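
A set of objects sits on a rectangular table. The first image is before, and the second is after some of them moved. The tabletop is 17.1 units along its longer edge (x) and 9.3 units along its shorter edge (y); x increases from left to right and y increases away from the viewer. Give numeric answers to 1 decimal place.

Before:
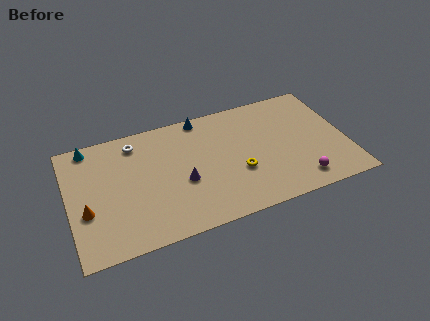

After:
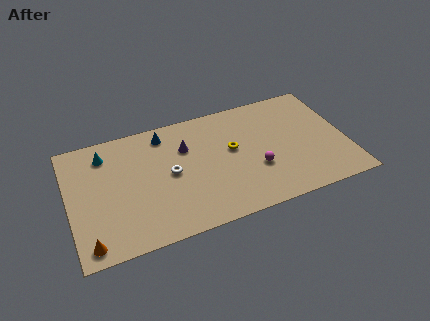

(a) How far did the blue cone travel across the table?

2.5

The blue cone moved from about (8.5, 8.5) to (6.1, 7.9), a distance of √(2.4² + 0.6²) ≈ 2.5.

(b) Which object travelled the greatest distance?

the white torus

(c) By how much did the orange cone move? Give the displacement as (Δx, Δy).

(0.0, -2.4)

From the two frames, the orange cone sits at roughly (1.0, 3.5) before and (1.0, 1.1) after.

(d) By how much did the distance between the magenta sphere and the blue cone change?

-1.8

The distance was about 8.8 in the first image and 7.0 in the second, so they moved 1.8 units closer together.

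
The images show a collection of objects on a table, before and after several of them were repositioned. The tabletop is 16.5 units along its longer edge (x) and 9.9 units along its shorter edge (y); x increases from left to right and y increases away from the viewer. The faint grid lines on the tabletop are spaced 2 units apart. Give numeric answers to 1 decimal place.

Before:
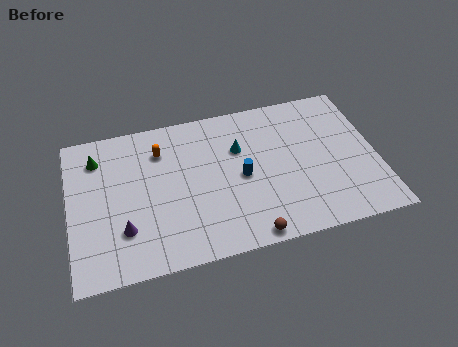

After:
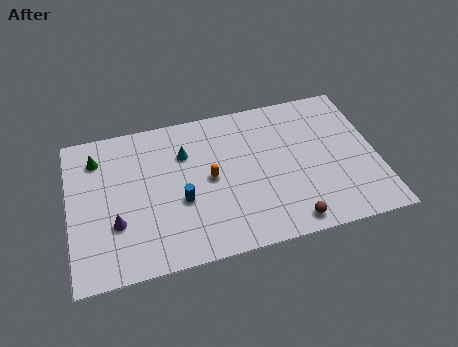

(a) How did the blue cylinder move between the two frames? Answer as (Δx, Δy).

(-3.3, -0.8)

The blue cylinder was at about (9.2, 4.7) and moved to about (5.9, 3.9).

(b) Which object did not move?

the green cone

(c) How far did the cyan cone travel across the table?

2.9

From (9.2, 6.6) to (6.3, 7.0), the cyan cone covered √(2.9² + 0.4²) ≈ 2.9 units.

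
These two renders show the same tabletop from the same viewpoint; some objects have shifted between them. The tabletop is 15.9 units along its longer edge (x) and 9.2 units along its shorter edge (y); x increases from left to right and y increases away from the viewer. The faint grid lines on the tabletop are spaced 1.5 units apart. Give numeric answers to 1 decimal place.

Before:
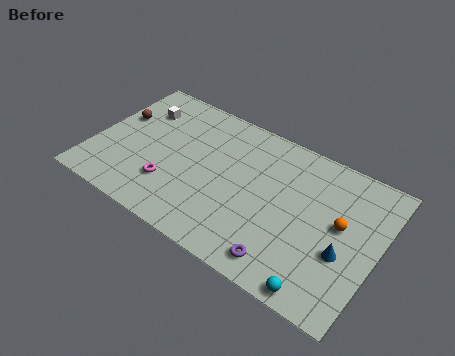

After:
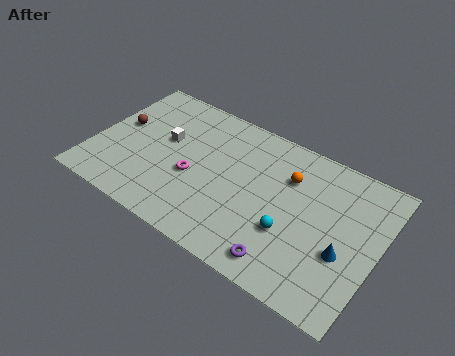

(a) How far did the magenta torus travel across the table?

1.6

The magenta torus moved from about (4.6, 2.6) to (5.7, 3.8), a distance of √(1.1² + 1.2²) ≈ 1.6.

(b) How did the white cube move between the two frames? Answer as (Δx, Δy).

(1.7, -1.4)

The white cube was at about (2.1, 6.8) and moved to about (3.8, 5.4).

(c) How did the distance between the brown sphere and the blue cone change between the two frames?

-0.3

They were about 13.4 units apart before and 13.1 after — 0.3 units closer together.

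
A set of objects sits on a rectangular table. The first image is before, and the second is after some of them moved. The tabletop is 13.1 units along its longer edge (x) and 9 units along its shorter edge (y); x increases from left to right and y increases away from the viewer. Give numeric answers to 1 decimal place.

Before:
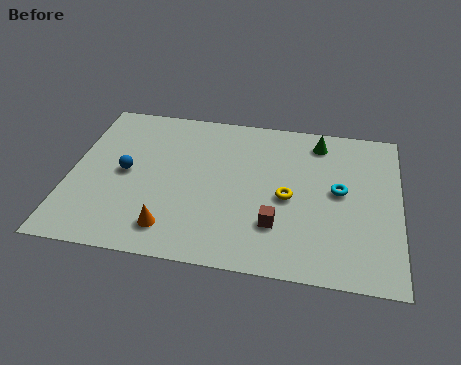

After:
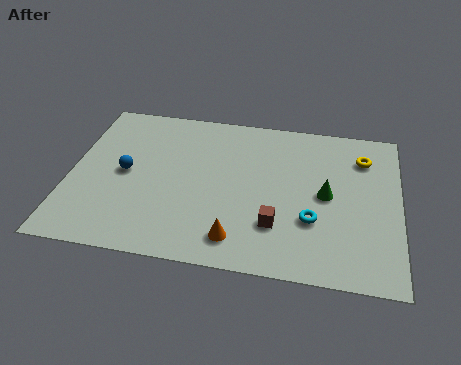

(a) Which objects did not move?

the brown cube and the blue sphere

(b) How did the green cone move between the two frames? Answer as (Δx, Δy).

(0.4, -3.1)

From the two frames, the green cone sits at roughly (9.8, 7.6) before and (10.2, 4.5) after.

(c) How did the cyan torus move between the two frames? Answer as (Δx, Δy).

(-1.0, -1.8)

The cyan torus started near (10.7, 4.8) and ended near (9.7, 3.0).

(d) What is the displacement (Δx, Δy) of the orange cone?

(2.6, -0.1)

From the two frames, the orange cone sits at roughly (4.2, 1.6) before and (6.8, 1.5) after.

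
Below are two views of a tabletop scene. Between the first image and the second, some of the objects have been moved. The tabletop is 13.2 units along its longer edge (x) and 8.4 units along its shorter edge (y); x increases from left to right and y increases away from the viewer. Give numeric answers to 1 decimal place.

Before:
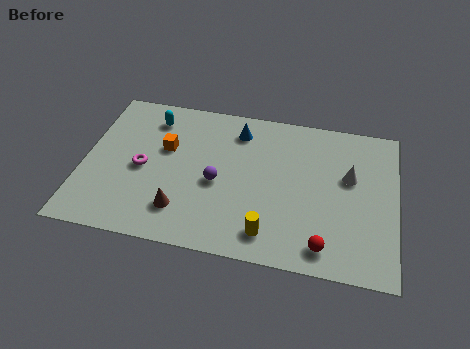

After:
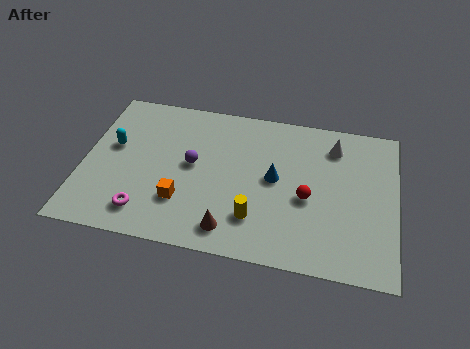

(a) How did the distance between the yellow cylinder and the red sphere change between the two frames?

+0.3

The distance was about 2.3 in the first image and 2.6 in the second, so they moved 0.3 units further apart.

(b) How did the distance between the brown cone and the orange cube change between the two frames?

-1.0

The distance was about 3.4 in the first image and 2.4 in the second, so they moved 1.0 units closer together.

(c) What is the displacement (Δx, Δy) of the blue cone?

(1.7, -2.4)

From the two frames, the blue cone sits at roughly (6.4, 6.8) before and (8.1, 4.4) after.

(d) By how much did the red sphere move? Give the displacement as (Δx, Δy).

(-0.8, 2.4)

From the two frames, the red sphere sits at roughly (10.3, 1.2) before and (9.5, 3.6) after.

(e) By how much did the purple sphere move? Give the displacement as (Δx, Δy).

(-1.1, 0.8)

The purple sphere was at about (5.7, 3.7) and moved to about (4.6, 4.5).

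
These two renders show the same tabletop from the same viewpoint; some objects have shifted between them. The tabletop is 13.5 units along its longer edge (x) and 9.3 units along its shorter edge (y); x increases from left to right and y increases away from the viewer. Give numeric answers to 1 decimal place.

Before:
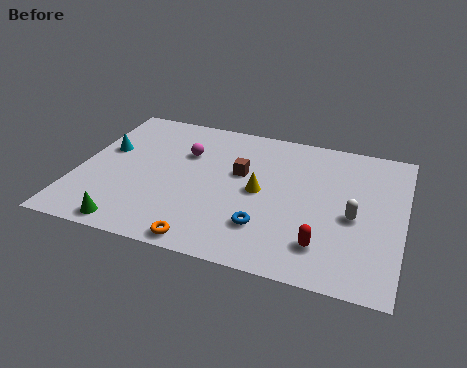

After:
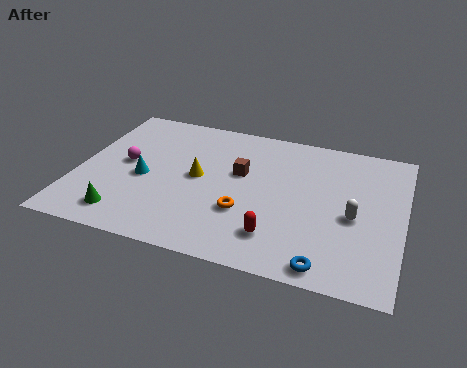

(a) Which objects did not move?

the white capsule and the brown cube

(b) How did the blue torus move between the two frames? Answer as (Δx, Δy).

(2.6, -1.5)

From the two frames, the blue torus sits at roughly (8.0, 2.4) before and (10.6, 0.9) after.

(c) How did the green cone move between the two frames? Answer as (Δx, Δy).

(-0.3, 0.6)

The green cone started near (2.6, 0.9) and ended near (2.3, 1.5).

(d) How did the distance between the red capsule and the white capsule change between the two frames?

+1.3

The distance was about 2.4 in the first image and 3.7 in the second, so they moved 1.3 units further apart.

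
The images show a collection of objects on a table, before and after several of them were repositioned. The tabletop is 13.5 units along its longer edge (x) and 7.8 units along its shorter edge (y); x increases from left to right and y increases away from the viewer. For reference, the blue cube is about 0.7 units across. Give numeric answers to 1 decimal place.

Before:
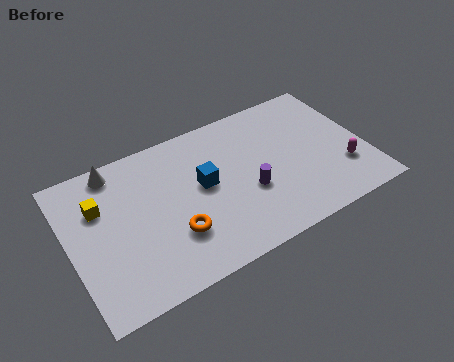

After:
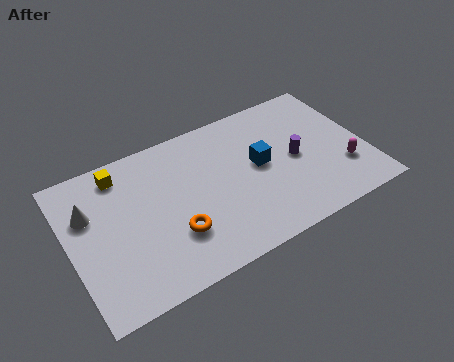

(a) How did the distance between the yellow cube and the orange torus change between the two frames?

+0.4

They were about 4.2 units apart before and 4.6 after — 0.4 units further apart.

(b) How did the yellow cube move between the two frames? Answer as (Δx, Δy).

(1.1, 1.3)

The yellow cube started near (1.5, 5.3) and ended near (2.6, 6.6).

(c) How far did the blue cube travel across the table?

2.6

From (6.1, 4.3) to (8.7, 4.2), the blue cube covered √(2.6² + 0.1²) ≈ 2.6 units.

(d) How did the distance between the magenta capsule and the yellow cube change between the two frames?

-0.6

Before: roughly 11.2 units apart; after: 10.6. That's 0.6 units closer together.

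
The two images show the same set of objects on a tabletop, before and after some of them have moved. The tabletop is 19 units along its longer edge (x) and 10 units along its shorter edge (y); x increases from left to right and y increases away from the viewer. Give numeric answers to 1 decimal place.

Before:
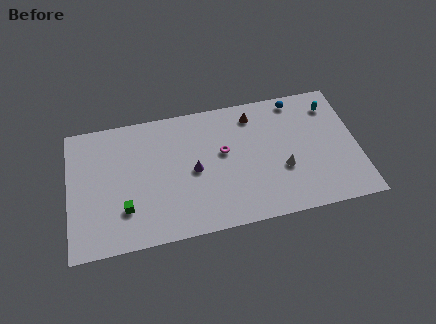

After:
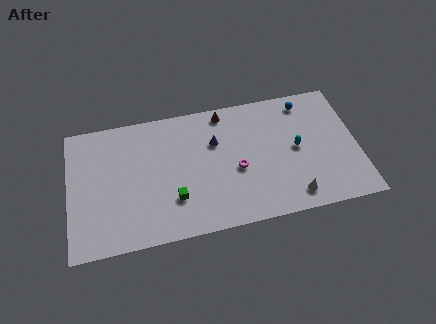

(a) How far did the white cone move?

2.3

The white cone was near (14.0, 3.7) before and (14.5, 1.5) after, so it travelled √(0.5² + 2.2²) ≈ 2.3 units.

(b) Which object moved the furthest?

the cyan capsule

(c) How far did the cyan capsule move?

3.8

From (17.5, 8.0) to (15.0, 5.1), the cyan capsule covered √(2.5² + 2.9²) ≈ 3.8 units.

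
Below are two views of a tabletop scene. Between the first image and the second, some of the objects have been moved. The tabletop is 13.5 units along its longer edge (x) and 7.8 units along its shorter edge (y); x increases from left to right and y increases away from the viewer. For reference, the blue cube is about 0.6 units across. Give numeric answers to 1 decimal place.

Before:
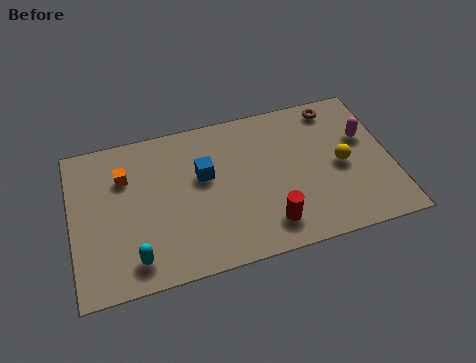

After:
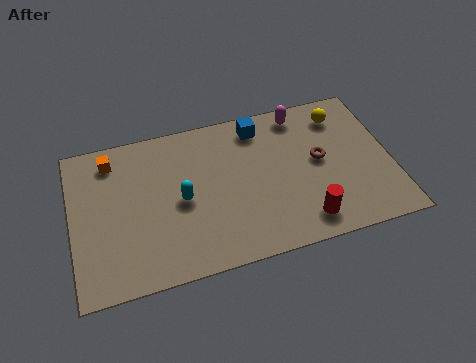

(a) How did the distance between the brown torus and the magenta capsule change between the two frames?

+0.5

They were about 2.2 units apart before and 2.7 after — 0.5 units further apart.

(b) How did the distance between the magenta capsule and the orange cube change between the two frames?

-2.1

Before: roughly 10.2 units apart; after: 8.1. That's 2.1 units closer together.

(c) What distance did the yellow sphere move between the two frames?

2.6

The yellow sphere was near (11.4, 3.7) before and (11.6, 6.3) after, so it travelled √(0.2² + 2.6²) ≈ 2.6 units.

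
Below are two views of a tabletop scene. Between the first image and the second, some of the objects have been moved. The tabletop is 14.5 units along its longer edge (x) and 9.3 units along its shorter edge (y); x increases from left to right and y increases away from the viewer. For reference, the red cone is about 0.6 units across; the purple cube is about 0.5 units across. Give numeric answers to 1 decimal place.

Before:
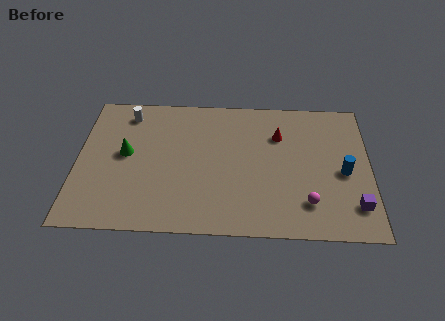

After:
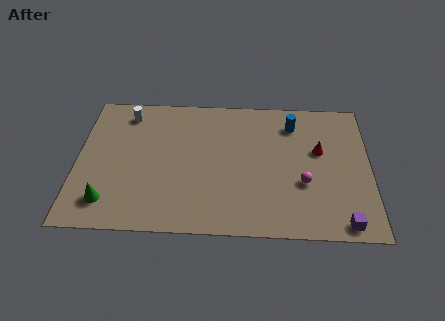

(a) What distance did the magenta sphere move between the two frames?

1.3

The magenta sphere was near (11.4, 2.1) before and (11.2, 3.4) after, so it travelled √(0.2² + 1.3²) ≈ 1.3 units.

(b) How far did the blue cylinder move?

4.1

From (13.2, 4.2) to (10.7, 7.4), the blue cylinder covered √(2.5² + 3.2²) ≈ 4.1 units.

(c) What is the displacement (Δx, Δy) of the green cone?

(-0.8, -3.2)

From the two frames, the green cone sits at roughly (2.4, 5.0) before and (1.6, 1.8) after.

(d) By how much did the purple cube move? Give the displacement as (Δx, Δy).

(-0.6, -1.1)

The purple cube started near (13.7, 2.0) and ended near (13.1, 0.9).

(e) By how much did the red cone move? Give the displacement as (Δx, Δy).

(2.0, -1.0)

The red cone started near (10.0, 6.6) and ended near (12.0, 5.6).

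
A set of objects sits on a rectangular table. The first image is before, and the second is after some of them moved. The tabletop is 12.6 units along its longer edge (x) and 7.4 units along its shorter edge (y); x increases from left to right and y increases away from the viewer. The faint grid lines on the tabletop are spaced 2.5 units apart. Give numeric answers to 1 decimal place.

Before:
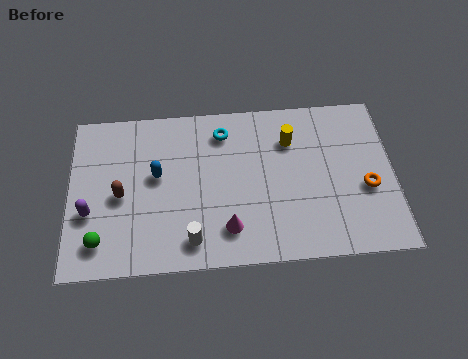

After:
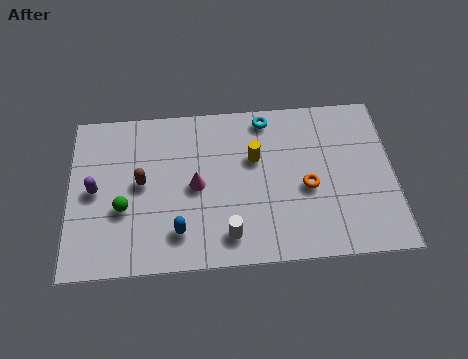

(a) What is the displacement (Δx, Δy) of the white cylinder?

(1.4, 0.1)

The white cylinder started near (4.7, 1.2) and ended near (6.1, 1.3).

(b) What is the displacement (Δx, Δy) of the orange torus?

(-2.3, 0.2)

The orange torus started near (11.5, 3.0) and ended near (9.2, 3.2).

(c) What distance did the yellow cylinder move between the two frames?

1.6

The yellow cylinder was near (8.6, 5.4) before and (7.2, 4.7) after, so it travelled √(1.4² + 0.7²) ≈ 1.6 units.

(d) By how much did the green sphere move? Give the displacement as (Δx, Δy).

(0.9, 1.4)

From the two frames, the green sphere sits at roughly (1.2, 1.4) before and (2.1, 2.8) after.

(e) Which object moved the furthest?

the blue capsule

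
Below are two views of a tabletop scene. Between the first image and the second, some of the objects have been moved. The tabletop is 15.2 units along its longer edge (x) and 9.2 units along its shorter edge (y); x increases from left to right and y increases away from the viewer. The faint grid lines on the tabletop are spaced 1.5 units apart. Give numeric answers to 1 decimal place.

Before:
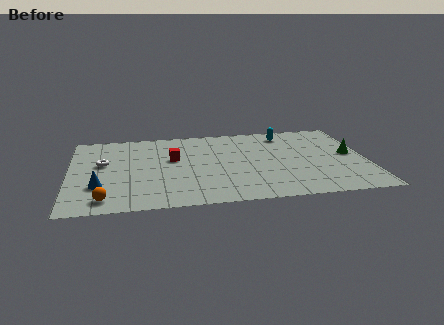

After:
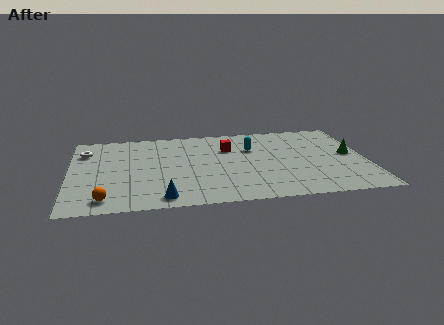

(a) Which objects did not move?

the orange sphere and the green cone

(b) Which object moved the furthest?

the blue cone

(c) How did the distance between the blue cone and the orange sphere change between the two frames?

+1.4

Before: roughly 1.5 units apart; after: 2.9. That's 1.4 units further apart.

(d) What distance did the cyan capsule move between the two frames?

2.3

The cyan capsule moved from about (11.2, 7.7) to (9.4, 6.2), a distance of √(1.8² + 1.5²) ≈ 2.3.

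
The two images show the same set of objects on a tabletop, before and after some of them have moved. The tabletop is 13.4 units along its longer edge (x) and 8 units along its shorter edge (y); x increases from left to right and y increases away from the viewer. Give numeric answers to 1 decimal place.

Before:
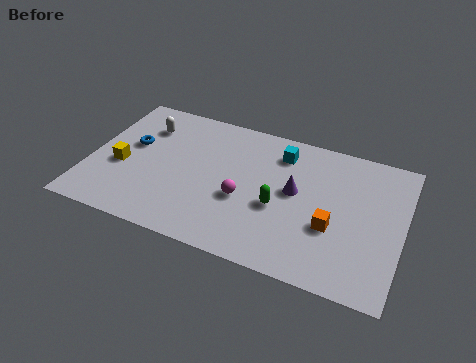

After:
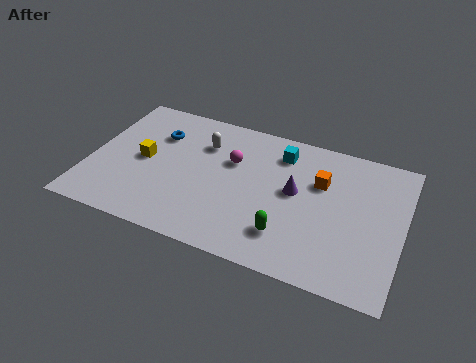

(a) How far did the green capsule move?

1.5

The green capsule was near (8.2, 3.3) before and (8.7, 1.9) after, so it travelled √(0.5² + 1.4²) ≈ 1.5 units.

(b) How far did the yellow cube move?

1.1

From (1.4, 3.3) to (2.3, 4.0), the yellow cube covered √(0.9² + 0.7²) ≈ 1.1 units.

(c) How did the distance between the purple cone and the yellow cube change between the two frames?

-1.0

Before: roughly 7.5 units apart; after: 6.5. That's 1.0 units closer together.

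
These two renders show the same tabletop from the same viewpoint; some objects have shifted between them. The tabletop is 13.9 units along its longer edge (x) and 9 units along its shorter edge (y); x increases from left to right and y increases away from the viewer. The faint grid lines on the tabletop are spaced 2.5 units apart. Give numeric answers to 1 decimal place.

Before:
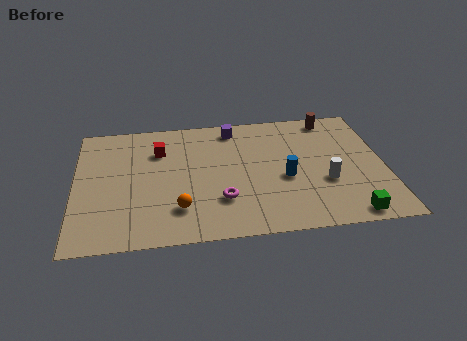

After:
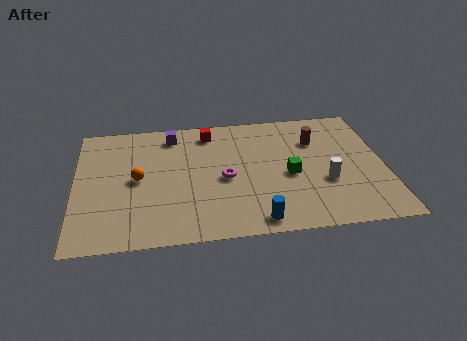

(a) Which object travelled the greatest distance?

the green cube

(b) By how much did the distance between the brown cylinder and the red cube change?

-3.1

They were about 8.0 units apart before and 4.9 after — 3.1 units closer together.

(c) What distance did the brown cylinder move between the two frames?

1.8

From (11.7, 8.0) to (10.9, 6.4), the brown cylinder covered √(0.8² + 1.6²) ≈ 1.8 units.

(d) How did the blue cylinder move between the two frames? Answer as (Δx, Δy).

(-1.4, -2.8)

The blue cylinder started near (9.4, 3.8) and ended near (8.0, 1.0).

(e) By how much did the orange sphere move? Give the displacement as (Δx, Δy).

(-1.8, 2.3)

The orange sphere started near (4.6, 2.2) and ended near (2.8, 4.5).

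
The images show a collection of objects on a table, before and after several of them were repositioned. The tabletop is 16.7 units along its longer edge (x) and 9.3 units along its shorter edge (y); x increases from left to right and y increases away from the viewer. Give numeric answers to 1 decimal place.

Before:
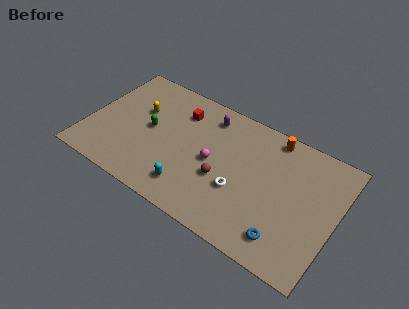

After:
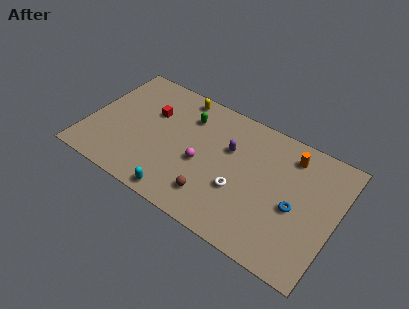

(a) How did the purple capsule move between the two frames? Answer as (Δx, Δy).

(1.7, -1.7)

The purple capsule started near (7.7, 7.7) and ended near (9.4, 6.0).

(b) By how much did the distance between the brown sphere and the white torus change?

+0.9

The distance was about 1.2 in the first image and 2.1 in the second, so they moved 0.9 units further apart.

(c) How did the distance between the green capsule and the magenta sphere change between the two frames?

-1.1

They were about 4.4 units apart before and 3.3 after — 1.1 units closer together.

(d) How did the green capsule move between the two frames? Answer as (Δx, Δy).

(2.3, 2.2)

From the two frames, the green capsule sits at roughly (4.1, 4.8) before and (6.4, 7.0) after.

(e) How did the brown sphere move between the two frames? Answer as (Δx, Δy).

(-0.4, -1.6)

The brown sphere was at about (9.3, 3.6) and moved to about (8.9, 2.0).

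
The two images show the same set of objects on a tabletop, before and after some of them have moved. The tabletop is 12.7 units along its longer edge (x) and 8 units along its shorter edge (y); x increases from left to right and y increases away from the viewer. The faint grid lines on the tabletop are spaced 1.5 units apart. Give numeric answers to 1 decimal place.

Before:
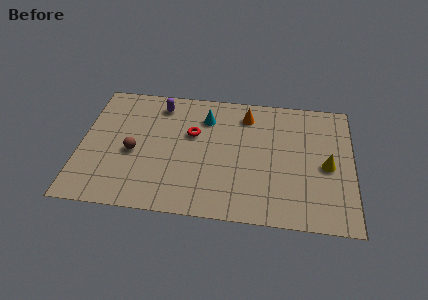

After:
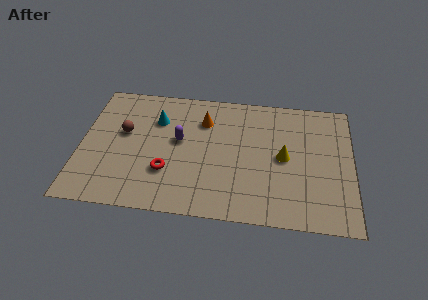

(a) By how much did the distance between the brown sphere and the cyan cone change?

-2.4

Before: roughly 4.2 units apart; after: 1.8. That's 2.4 units closer together.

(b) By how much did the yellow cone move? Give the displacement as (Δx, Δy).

(-2.0, 0.3)

The yellow cone was at about (11.5, 3.7) and moved to about (9.5, 4.0).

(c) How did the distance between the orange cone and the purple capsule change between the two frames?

-2.3

The distance was about 4.1 in the first image and 1.8 in the second, so they moved 2.3 units closer together.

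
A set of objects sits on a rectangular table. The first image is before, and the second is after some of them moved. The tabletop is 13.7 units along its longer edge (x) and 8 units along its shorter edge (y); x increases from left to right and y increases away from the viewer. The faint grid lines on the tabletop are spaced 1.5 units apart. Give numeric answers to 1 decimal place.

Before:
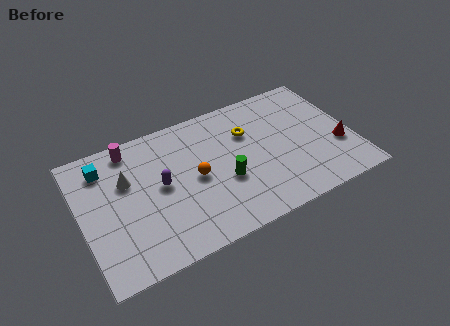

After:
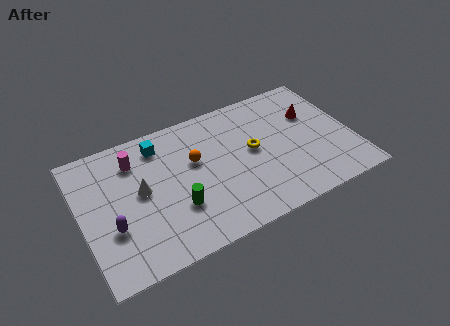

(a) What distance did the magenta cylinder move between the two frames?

0.8

The magenta cylinder was near (2.8, 7.0) before and (2.9, 6.2) after, so it travelled √(0.1² + 0.8²) ≈ 0.8 units.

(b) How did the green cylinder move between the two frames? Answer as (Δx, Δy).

(-2.5, -0.5)

From the two frames, the green cylinder sits at roughly (7.1, 3.1) before and (4.6, 2.6) after.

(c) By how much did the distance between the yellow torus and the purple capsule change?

+2.7

Before: roughly 4.8 units apart; after: 7.5. That's 2.7 units further apart.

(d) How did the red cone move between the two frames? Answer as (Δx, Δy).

(-1.0, 2.5)

The red cone started near (12.9, 2.8) and ended near (11.9, 5.3).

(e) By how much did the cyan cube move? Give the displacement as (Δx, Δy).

(2.8, 0.2)

The cyan cube started near (1.4, 6.4) and ended near (4.2, 6.6).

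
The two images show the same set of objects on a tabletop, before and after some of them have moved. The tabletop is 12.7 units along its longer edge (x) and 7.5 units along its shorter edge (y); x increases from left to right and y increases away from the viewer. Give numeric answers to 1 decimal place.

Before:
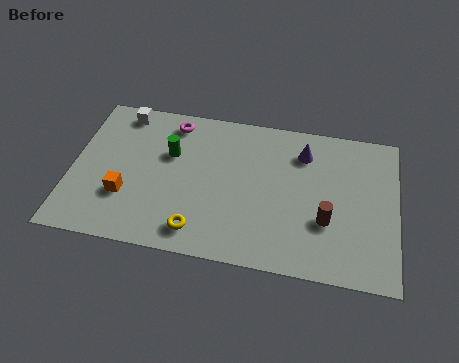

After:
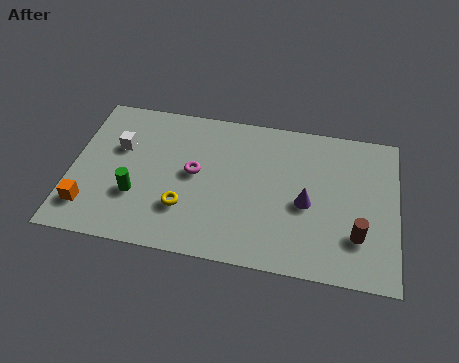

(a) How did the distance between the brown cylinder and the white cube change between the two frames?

+0.7

The distance was about 9.1 in the first image and 9.8 in the second, so they moved 0.7 units further apart.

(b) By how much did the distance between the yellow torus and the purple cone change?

-1.2

They were about 6.0 units apart before and 4.8 after — 1.2 units closer together.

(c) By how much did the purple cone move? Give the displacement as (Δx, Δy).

(0.2, -2.5)

The purple cone started near (9.0, 5.8) and ended near (9.2, 3.3).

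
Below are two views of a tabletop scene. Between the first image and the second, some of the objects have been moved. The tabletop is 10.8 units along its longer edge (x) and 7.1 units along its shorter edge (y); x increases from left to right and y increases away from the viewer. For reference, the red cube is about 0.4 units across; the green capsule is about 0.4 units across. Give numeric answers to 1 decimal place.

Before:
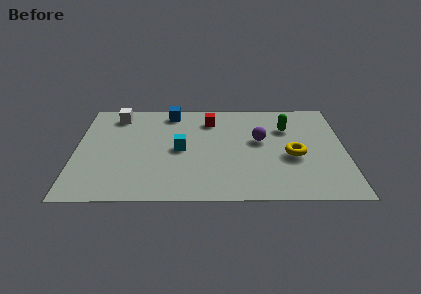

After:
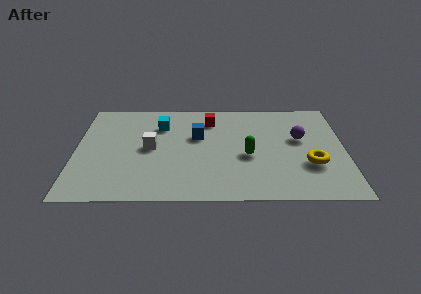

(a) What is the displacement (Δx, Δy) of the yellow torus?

(0.7, -0.6)

From the two frames, the yellow torus sits at roughly (8.7, 3.0) before and (9.4, 2.4) after.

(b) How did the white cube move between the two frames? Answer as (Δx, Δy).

(1.4, -2.4)

From the two frames, the white cube sits at roughly (1.6, 6.0) before and (3.0, 3.6) after.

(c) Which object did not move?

the red cube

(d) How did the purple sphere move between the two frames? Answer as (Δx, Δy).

(1.6, 0.1)

The purple sphere was at about (7.4, 4.1) and moved to about (9.0, 4.2).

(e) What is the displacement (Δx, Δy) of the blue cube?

(1.1, -1.8)

The blue cube started near (3.8, 6.2) and ended near (4.9, 4.4).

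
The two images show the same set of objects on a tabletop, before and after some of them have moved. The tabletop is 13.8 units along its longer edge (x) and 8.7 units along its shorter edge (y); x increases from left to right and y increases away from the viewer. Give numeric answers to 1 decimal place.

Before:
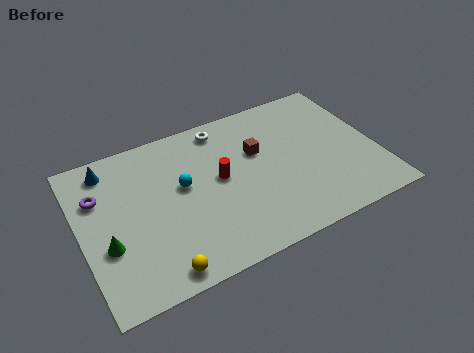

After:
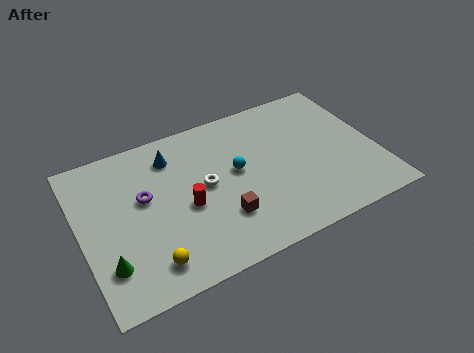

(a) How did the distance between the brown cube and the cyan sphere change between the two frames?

-1.1

They were about 3.6 units apart before and 2.5 after — 1.1 units closer together.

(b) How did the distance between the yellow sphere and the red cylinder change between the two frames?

-2.0

They were about 5.0 units apart before and 3.0 after — 2.0 units closer together.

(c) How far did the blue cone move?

2.9

The blue cone moved from about (1.6, 7.4) to (4.5, 6.9), a distance of √(2.9² + 0.5²) ≈ 2.9.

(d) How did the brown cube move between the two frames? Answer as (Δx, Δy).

(-2.1, -3.0)

The brown cube was at about (8.4, 5.5) and moved to about (6.3, 2.5).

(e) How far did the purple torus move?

2.2

The purple torus was near (1.0, 6.0) before and (3.0, 5.1) after, so it travelled √(2.0² + 0.9²) ≈ 2.2 units.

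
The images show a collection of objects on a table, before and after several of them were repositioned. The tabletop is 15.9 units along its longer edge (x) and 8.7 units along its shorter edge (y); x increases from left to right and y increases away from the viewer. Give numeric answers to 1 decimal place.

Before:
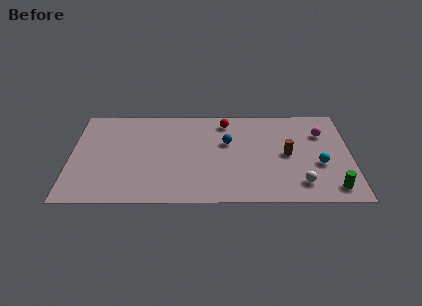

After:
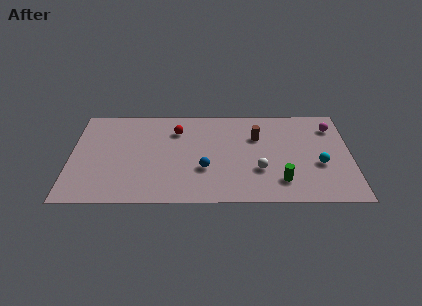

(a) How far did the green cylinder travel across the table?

3.0

The green cylinder was near (14.8, 1.3) before and (11.9, 1.9) after, so it travelled √(2.9² + 0.6²) ≈ 3.0 units.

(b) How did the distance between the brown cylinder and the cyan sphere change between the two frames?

+2.3

The distance was about 2.0 in the first image and 4.3 in the second, so they moved 2.3 units further apart.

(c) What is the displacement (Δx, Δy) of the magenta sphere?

(0.6, 0.6)

The magenta sphere was at about (14.3, 6.2) and moved to about (14.9, 6.8).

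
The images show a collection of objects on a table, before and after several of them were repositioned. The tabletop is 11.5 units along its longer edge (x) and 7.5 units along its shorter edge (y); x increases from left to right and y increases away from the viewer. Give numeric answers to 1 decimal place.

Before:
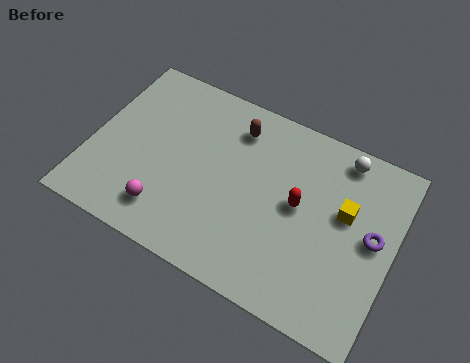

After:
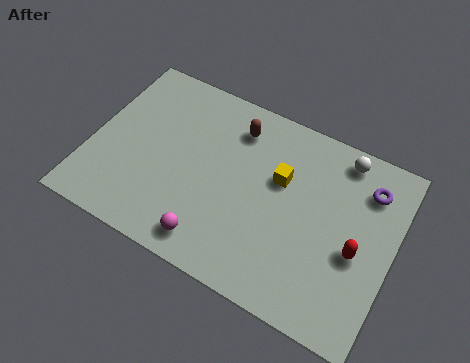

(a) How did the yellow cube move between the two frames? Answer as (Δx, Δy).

(-2.5, 0.2)

The yellow cube was at about (9.6, 4.5) and moved to about (7.1, 4.7).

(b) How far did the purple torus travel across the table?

1.8

The purple torus moved from about (10.7, 4.0) to (10.3, 5.8), a distance of √(0.4² + 1.8²) ≈ 1.8.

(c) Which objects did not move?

the white sphere and the brown capsule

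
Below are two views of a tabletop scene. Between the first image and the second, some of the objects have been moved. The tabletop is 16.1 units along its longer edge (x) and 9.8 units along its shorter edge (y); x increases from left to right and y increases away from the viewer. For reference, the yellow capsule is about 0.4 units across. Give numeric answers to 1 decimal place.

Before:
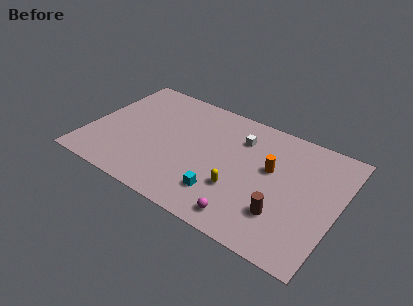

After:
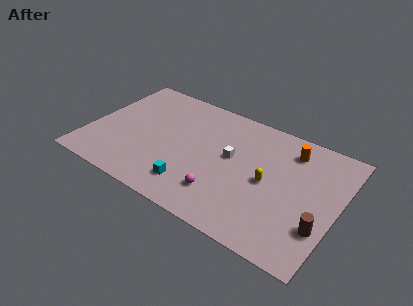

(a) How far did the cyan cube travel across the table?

1.9

The cyan cube was near (9.1, 2.3) before and (7.2, 2.0) after, so it travelled √(1.9² + 0.3²) ≈ 1.9 units.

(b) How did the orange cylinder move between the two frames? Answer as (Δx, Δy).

(1.0, 2.1)

From the two frames, the orange cylinder sits at roughly (11.7, 5.8) before and (12.7, 7.9) after.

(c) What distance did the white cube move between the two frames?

1.8

From (9.5, 7.3) to (9.2, 5.5), the white cube covered √(0.3² + 1.8²) ≈ 1.8 units.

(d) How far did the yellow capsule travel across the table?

2.3

The yellow capsule moved from about (10.0, 3.2) to (11.7, 4.7), a distance of √(1.7² + 1.5²) ≈ 2.3.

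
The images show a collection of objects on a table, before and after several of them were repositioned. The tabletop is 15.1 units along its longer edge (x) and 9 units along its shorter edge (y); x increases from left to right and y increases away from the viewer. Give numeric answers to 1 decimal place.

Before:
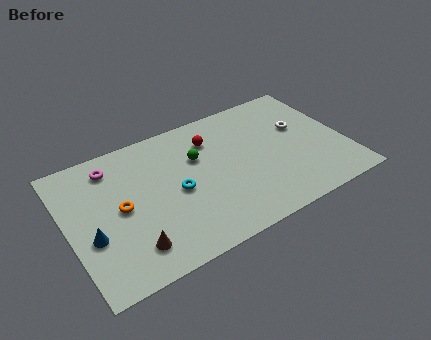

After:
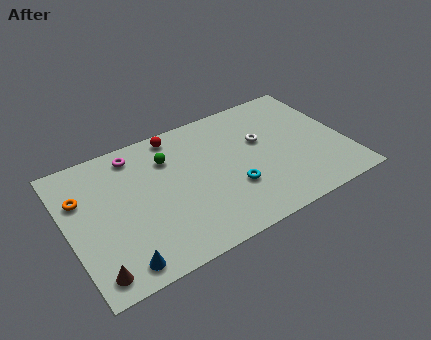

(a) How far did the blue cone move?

2.6

The blue cone moved from about (1.1, 3.4) to (2.3, 1.1), a distance of √(1.2² + 2.3²) ≈ 2.6.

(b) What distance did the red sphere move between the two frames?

2.2

The red sphere moved from about (8.1, 6.8) to (6.3, 8.0), a distance of √(1.8² + 1.2²) ≈ 2.2.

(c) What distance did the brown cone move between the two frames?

2.1

From (3.0, 1.8) to (1.0, 1.2), the brown cone covered √(2.0² + 0.6²) ≈ 2.1 units.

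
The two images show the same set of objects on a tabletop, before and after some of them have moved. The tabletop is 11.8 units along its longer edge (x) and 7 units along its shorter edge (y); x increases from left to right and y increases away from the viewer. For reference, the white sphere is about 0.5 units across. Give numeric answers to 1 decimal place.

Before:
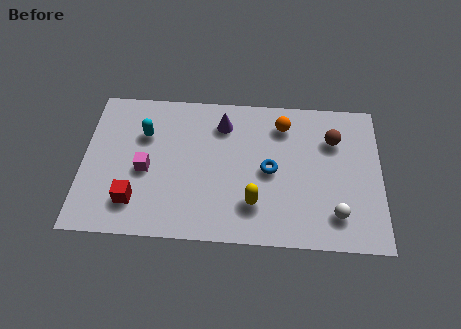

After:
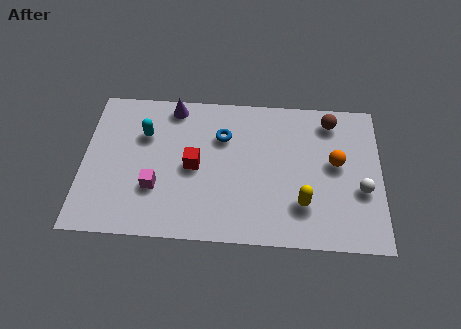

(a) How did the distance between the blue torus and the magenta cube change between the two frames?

-1.2

They were about 4.9 units apart before and 3.7 after — 1.2 units closer together.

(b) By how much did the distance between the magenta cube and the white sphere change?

+0.4

Before: roughly 7.7 units apart; after: 8.1. That's 0.4 units further apart.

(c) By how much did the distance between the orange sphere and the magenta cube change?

+1.3

The distance was about 6.0 in the first image and 7.3 in the second, so they moved 1.3 units further apart.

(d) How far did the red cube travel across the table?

2.9

The red cube moved from about (2.1, 1.6) to (4.4, 3.4), a distance of √(2.3² + 1.8²) ≈ 2.9.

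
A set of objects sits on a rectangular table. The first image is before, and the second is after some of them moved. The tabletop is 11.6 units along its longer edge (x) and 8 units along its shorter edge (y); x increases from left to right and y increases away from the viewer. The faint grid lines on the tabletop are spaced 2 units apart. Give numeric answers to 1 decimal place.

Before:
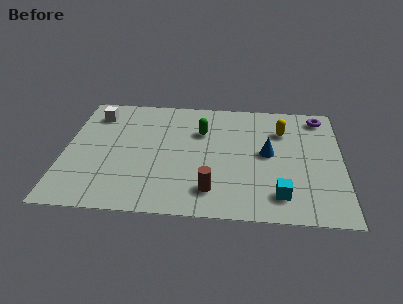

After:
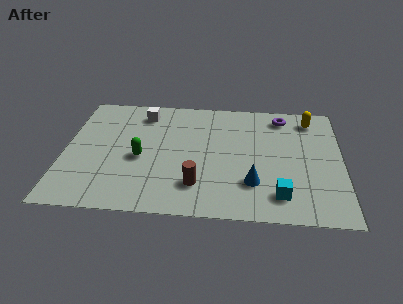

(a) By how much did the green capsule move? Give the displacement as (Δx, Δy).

(-2.5, -2.0)

The green capsule was at about (5.7, 5.5) and moved to about (3.2, 3.5).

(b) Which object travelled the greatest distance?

the green capsule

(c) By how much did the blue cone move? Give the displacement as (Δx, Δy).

(-0.6, -2.0)

From the two frames, the blue cone sits at roughly (8.5, 4.2) before and (7.9, 2.2) after.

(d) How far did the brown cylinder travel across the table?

0.7

The brown cylinder was near (6.2, 1.6) before and (5.6, 1.9) after, so it travelled √(0.6² + 0.3²) ≈ 0.7 units.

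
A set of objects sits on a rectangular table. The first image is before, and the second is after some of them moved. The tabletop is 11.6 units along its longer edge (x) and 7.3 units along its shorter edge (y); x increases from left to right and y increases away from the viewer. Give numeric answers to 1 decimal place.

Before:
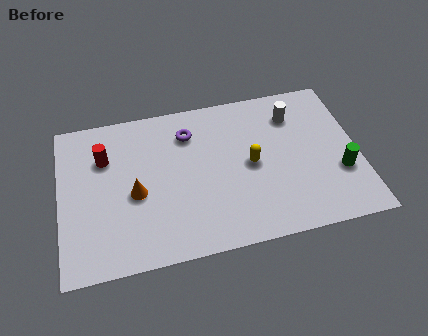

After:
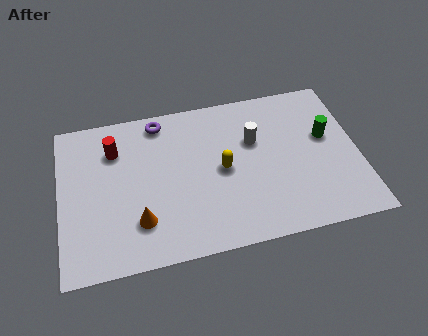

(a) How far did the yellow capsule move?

1.1

The yellow capsule moved from about (7.4, 3.6) to (6.3, 3.6), a distance of √(1.1² + 0.0²) ≈ 1.1.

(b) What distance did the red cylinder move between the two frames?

0.5

The red cylinder moved from about (1.8, 5.1) to (2.2, 5.4), a distance of √(0.4² + 0.3²) ≈ 0.5.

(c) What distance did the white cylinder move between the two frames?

1.8

The white cylinder moved from about (9.2, 5.6) to (7.6, 4.7), a distance of √(1.6² + 0.9²) ≈ 1.8.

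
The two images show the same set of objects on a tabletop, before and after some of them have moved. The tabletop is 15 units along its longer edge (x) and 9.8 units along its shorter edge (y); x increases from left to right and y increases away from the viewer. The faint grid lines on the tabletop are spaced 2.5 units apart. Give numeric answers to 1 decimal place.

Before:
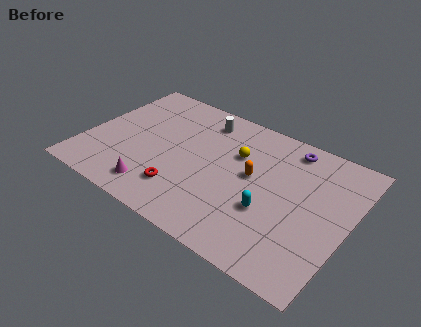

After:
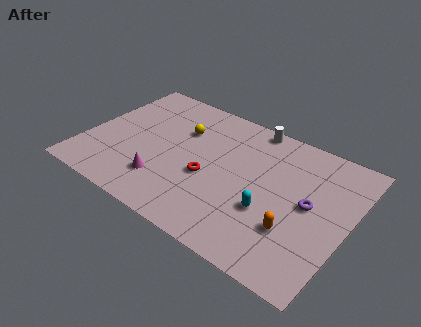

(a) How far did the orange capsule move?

3.7

The orange capsule moved from about (9.5, 5.4) to (12.3, 3.0), a distance of √(2.8² + 2.4²) ≈ 3.7.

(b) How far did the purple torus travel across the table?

3.8

From (11.1, 8.5) to (12.8, 5.1), the purple torus covered √(1.7² + 3.4²) ≈ 3.8 units.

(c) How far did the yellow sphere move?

3.3

From (8.4, 6.5) to (5.1, 6.7), the yellow sphere covered √(3.3² + 0.2²) ≈ 3.3 units.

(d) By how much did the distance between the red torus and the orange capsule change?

+0.5

Before: roughly 4.7 units apart; after: 5.2. That's 0.5 units further apart.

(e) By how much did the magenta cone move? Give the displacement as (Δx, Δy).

(0.3, 0.8)

From the two frames, the magenta cone sits at roughly (4.6, 1.6) before and (4.9, 2.4) after.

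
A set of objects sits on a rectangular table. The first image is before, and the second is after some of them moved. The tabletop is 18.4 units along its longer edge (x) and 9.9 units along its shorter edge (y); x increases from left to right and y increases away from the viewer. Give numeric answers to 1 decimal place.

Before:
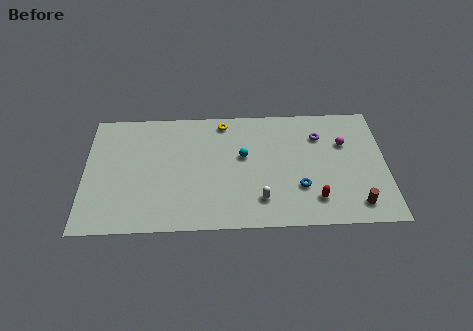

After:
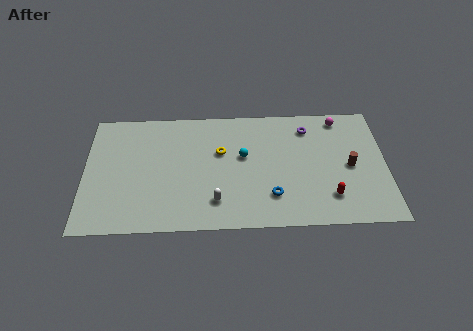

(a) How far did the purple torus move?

1.0

The purple torus was near (14.4, 7.3) before and (13.7, 8.0) after, so it travelled √(0.7² + 0.7²) ≈ 1.0 units.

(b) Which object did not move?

the cyan sphere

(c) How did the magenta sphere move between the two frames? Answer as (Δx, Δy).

(-0.2, 2.1)

The magenta sphere started near (15.9, 6.6) and ended near (15.7, 8.7).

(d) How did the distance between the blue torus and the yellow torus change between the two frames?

-2.4

Before: roughly 7.2 units apart; after: 4.8. That's 2.4 units closer together.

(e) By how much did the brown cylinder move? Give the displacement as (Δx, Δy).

(-0.3, 3.1)

The brown cylinder started near (16.5, 1.6) and ended near (16.2, 4.7).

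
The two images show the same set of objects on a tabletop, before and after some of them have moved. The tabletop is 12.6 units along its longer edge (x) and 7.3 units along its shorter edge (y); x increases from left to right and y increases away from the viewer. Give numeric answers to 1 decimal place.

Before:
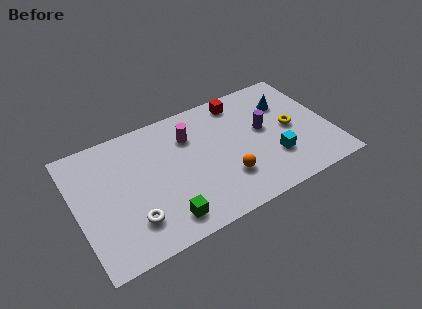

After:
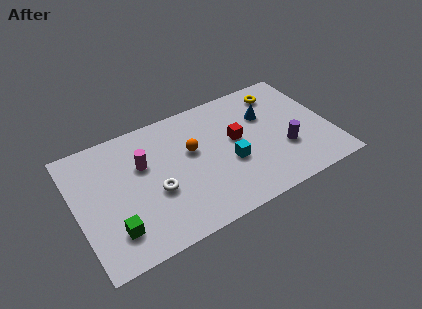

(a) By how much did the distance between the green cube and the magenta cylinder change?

-1.0

The distance was about 4.5 in the first image and 3.5 in the second, so they moved 1.0 units closer together.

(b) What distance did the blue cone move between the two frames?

1.1

The blue cone was near (10.7, 5.2) before and (9.6, 4.9) after, so it travelled √(1.1² + 0.3²) ≈ 1.1 units.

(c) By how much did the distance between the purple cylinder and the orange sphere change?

+1.8

The distance was about 3.0 in the first image and 4.8 in the second, so they moved 1.8 units further apart.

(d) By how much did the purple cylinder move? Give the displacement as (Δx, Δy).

(0.8, -1.6)

From the two frames, the purple cylinder sits at roughly (9.4, 4.1) before and (10.2, 2.5) after.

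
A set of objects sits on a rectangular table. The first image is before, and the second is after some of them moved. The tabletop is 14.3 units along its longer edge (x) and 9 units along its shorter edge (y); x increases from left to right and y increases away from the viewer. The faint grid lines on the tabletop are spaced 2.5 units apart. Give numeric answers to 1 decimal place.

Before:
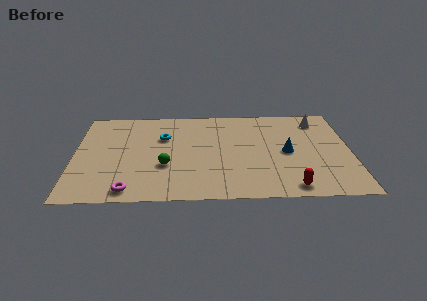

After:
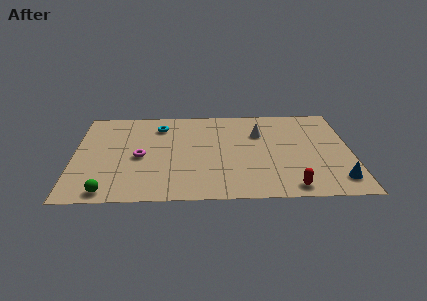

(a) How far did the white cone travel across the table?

3.3

The white cone moved from about (12.7, 7.4) to (9.6, 6.2), a distance of √(3.1² + 1.2²) ≈ 3.3.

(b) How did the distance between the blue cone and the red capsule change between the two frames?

-0.8

The distance was about 3.3 in the first image and 2.5 in the second, so they moved 0.8 units closer together.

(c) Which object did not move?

the red capsule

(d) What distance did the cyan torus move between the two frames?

1.1

The cyan torus moved from about (4.6, 6.0) to (4.4, 7.1), a distance of √(0.2² + 1.1²) ≈ 1.1.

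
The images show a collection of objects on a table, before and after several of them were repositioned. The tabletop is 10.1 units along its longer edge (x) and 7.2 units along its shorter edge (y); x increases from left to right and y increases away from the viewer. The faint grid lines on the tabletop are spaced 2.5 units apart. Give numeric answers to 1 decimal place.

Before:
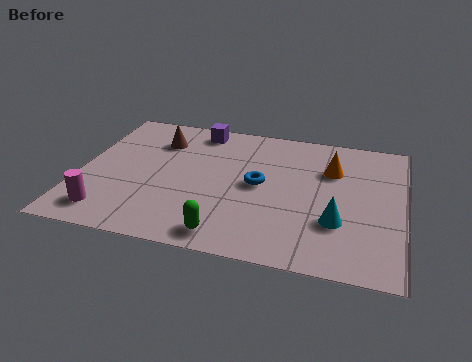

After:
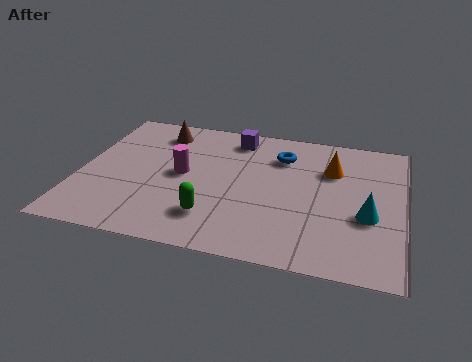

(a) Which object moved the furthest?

the magenta cylinder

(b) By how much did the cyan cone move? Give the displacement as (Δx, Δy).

(0.9, 0.5)

The cyan cone was at about (8.1, 2.3) and moved to about (9.0, 2.8).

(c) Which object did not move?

the orange cone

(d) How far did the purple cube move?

1.2

From (3.5, 6.3) to (4.7, 6.1), the purple cube covered √(1.2² + 0.2²) ≈ 1.2 units.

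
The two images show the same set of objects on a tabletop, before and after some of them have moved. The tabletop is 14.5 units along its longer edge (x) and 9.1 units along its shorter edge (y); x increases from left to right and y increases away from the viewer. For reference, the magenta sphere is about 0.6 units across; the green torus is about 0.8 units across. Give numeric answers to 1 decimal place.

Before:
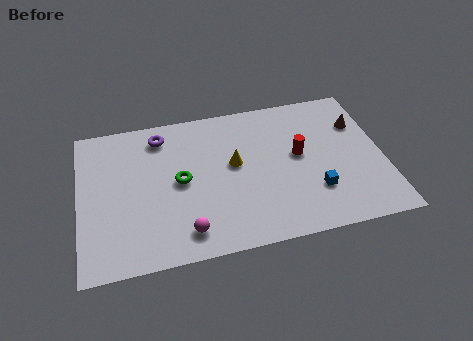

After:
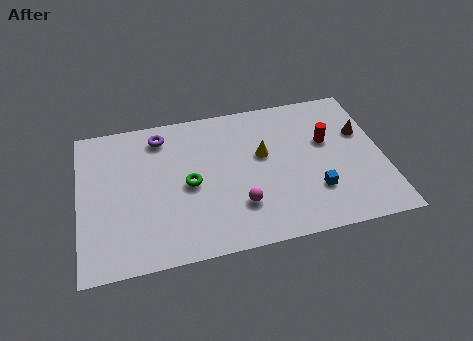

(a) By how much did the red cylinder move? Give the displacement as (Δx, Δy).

(1.4, 0.6)

From the two frames, the red cylinder sits at roughly (10.5, 5.0) before and (11.9, 5.6) after.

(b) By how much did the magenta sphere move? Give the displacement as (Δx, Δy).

(2.6, 1.0)

The magenta sphere was at about (4.9, 1.5) and moved to about (7.5, 2.5).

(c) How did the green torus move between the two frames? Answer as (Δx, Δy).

(0.4, -0.3)

The green torus started near (4.8, 4.6) and ended near (5.2, 4.3).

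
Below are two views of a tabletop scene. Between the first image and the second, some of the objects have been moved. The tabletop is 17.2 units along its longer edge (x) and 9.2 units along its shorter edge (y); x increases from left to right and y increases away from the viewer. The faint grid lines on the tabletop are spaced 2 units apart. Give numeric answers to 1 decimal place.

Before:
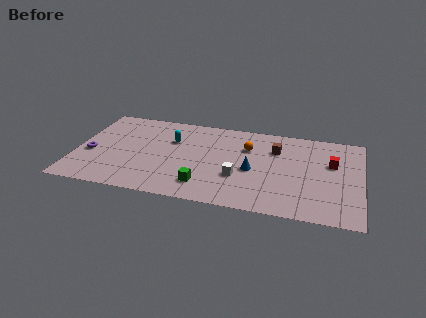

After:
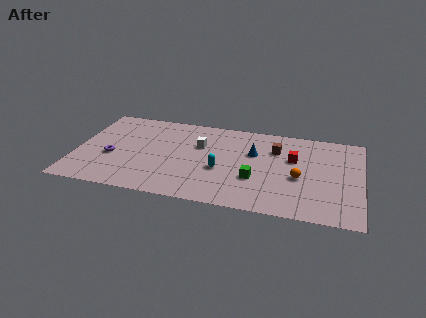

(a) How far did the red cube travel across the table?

2.3

From (15.4, 5.8) to (13.1, 5.8), the red cube covered √(2.3² + 0.0²) ≈ 2.3 units.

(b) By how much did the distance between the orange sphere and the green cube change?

-2.4

Before: roughly 5.1 units apart; after: 2.7. That's 2.4 units closer together.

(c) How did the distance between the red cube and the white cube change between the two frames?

-0.4

They were about 6.1 units apart before and 5.7 after — 0.4 units closer together.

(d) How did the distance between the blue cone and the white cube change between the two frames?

+2.1

Before: roughly 1.2 units apart; after: 3.3. That's 2.1 units further apart.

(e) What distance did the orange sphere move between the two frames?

4.1

From (10.3, 6.4) to (13.5, 3.9), the orange sphere covered √(3.2² + 2.5²) ≈ 4.1 units.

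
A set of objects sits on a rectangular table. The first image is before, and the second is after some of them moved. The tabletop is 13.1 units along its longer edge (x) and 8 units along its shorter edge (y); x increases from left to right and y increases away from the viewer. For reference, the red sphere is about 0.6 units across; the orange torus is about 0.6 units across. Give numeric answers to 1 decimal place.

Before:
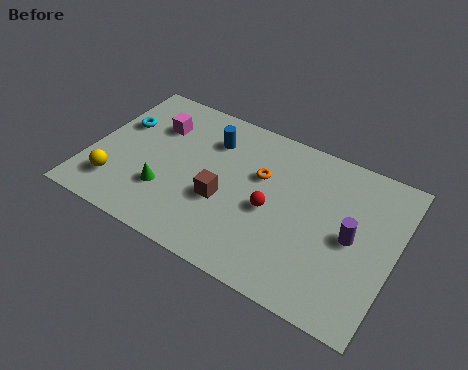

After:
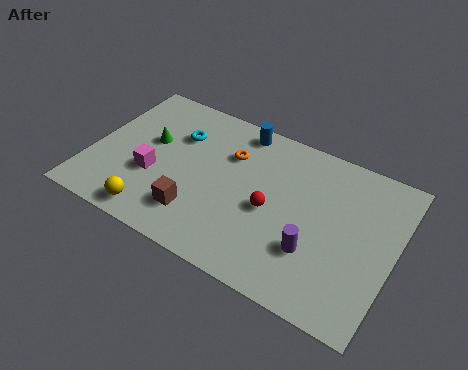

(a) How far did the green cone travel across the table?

2.5

The green cone moved from about (3.5, 2.4) to (2.4, 4.7), a distance of √(1.1² + 2.3²) ≈ 2.5.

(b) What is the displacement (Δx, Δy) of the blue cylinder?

(1.1, 1.1)

The blue cylinder started near (4.9, 6.0) and ended near (6.0, 7.1).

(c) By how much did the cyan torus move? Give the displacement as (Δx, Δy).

(2.5, 0.5)

The cyan torus was at about (1.0, 5.1) and moved to about (3.5, 5.6).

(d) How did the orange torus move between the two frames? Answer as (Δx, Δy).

(-1.4, 0.5)

From the two frames, the orange torus sits at roughly (7.2, 5.1) before and (5.8, 5.6) after.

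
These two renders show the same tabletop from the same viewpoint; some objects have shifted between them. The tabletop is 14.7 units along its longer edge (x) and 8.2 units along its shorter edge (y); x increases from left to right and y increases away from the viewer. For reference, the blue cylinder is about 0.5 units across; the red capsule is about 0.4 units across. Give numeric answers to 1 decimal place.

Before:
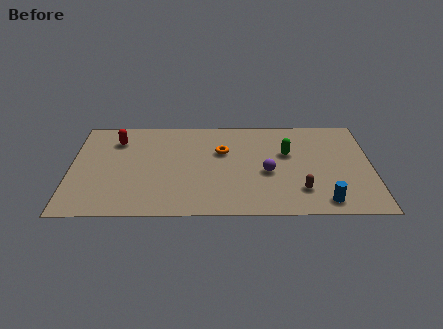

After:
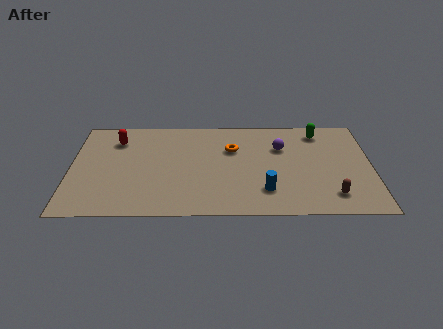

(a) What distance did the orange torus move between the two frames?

0.5

The orange torus was near (7.4, 5.3) before and (7.9, 5.5) after, so it travelled √(0.5² + 0.2²) ≈ 0.5 units.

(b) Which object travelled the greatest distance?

the blue cylinder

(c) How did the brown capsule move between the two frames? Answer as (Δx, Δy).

(1.5, -0.4)

The brown capsule started near (11.2, 2.0) and ended near (12.7, 1.6).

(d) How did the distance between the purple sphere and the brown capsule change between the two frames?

+2.5

The distance was about 2.2 in the first image and 4.7 in the second, so they moved 2.5 units further apart.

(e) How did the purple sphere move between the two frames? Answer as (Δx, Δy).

(0.7, 2.1)

From the two frames, the purple sphere sits at roughly (9.6, 3.5) before and (10.3, 5.6) after.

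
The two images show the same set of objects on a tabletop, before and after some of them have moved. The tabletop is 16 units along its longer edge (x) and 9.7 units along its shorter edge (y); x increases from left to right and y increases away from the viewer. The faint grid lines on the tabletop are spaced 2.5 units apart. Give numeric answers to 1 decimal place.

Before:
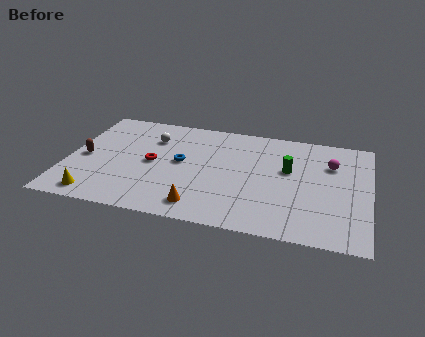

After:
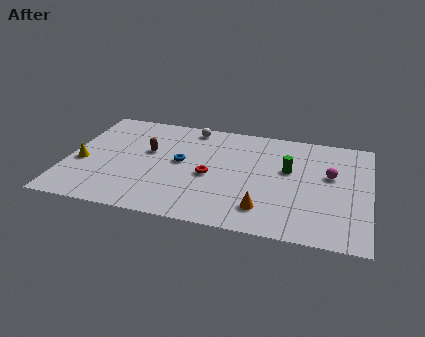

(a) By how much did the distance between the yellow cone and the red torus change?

+2.3

Before: roughly 4.5 units apart; after: 6.8. That's 2.3 units further apart.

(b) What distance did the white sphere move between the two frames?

2.5

The white sphere was near (4.3, 7.1) before and (6.3, 8.6) after, so it travelled √(2.0² + 1.5²) ≈ 2.5 units.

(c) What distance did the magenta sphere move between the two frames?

1.0

From (13.9, 6.8) to (13.9, 5.8), the magenta sphere covered √(0.0² + 1.0²) ≈ 1.0 units.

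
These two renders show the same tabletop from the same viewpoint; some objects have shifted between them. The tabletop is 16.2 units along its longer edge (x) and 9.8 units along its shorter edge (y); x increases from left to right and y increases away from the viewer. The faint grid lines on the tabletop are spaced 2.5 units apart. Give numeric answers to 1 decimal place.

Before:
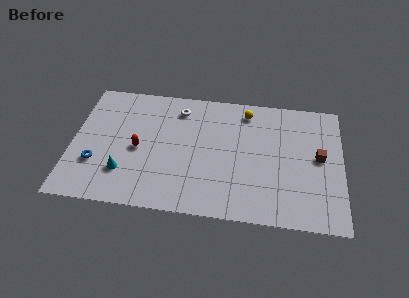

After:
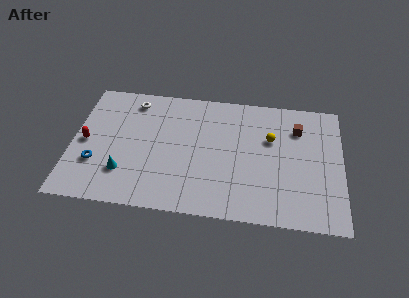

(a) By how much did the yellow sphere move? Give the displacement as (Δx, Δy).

(1.5, -2.0)

From the two frames, the yellow sphere sits at roughly (10.4, 8.3) before and (11.9, 6.3) after.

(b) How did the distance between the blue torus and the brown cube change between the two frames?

-0.8

They were about 13.5 units apart before and 12.7 after — 0.8 units closer together.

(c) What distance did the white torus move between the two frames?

2.8

From (6.3, 8.0) to (3.5, 8.3), the white torus covered √(2.8² + 0.3²) ≈ 2.8 units.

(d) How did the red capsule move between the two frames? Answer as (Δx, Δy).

(-3.2, 0.2)

From the two frames, the red capsule sits at roughly (4.0, 4.5) before and (0.8, 4.7) after.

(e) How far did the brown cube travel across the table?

2.5

The brown cube moved from about (14.8, 5.2) to (13.5, 7.3), a distance of √(1.3² + 2.1²) ≈ 2.5.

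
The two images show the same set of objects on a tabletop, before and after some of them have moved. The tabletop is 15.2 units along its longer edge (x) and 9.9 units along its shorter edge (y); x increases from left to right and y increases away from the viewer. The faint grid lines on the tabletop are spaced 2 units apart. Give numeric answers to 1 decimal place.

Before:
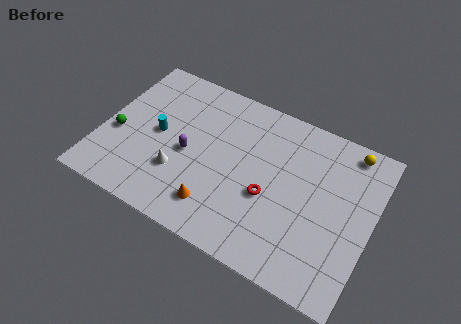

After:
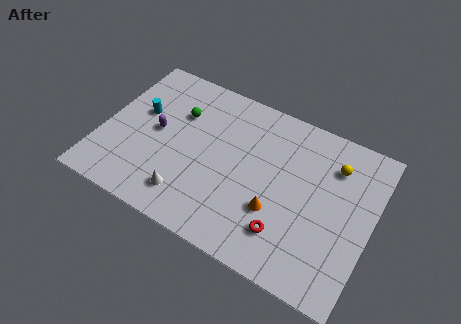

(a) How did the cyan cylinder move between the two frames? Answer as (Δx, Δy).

(-1.2, 0.9)

The cyan cylinder started near (3.1, 5.0) and ended near (1.9, 5.9).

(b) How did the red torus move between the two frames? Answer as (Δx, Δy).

(1.2, -1.7)

The red torus started near (9.6, 4.0) and ended near (10.8, 2.3).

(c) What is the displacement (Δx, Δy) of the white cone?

(0.7, -1.2)

The white cone was at about (4.6, 3.1) and moved to about (5.3, 1.9).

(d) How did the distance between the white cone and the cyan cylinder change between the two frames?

+2.8

Before: roughly 2.4 units apart; after: 5.2. That's 2.8 units further apart.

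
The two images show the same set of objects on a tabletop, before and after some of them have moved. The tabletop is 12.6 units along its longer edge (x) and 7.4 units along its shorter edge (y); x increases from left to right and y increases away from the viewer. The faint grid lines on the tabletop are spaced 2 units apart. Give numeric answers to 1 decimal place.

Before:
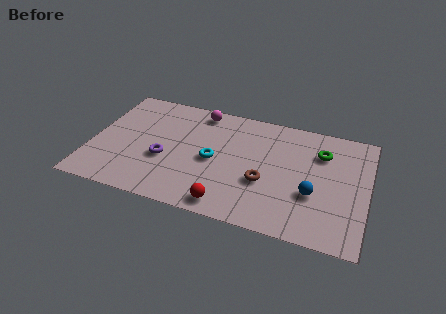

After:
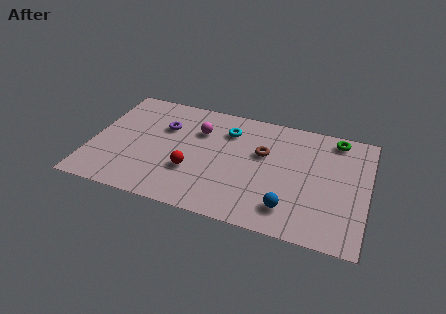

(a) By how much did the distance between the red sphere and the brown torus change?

+1.3

They were about 2.4 units apart before and 3.7 after — 1.3 units further apart.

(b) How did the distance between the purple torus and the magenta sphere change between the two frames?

-2.2

Before: roughly 3.8 units apart; after: 1.6. That's 2.2 units closer together.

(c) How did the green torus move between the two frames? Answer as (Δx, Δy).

(0.6, 1.1)

The green torus was at about (10.4, 5.4) and moved to about (11.0, 6.5).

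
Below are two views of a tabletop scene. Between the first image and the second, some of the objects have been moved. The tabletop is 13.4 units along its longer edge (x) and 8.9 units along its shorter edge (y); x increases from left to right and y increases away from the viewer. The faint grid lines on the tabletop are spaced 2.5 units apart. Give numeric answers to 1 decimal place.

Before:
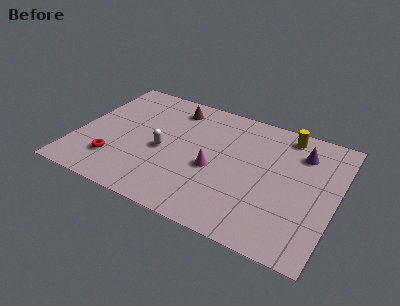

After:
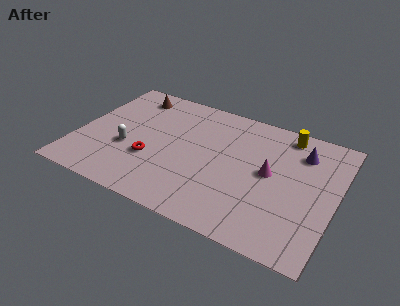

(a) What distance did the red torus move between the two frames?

2.0

From (2.2, 2.2) to (4.0, 3.1), the red torus covered √(1.8² + 0.9²) ≈ 2.0 units.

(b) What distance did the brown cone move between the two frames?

2.3

The brown cone moved from about (4.6, 7.4) to (2.3, 7.5), a distance of √(2.3² + 0.1²) ≈ 2.3.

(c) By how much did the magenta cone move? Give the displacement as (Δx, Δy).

(2.8, 0.9)

The magenta cone started near (7.2, 3.8) and ended near (10.0, 4.7).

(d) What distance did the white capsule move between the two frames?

1.9

From (4.5, 4.0) to (2.7, 3.4), the white capsule covered √(1.8² + 0.6²) ≈ 1.9 units.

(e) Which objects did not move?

the purple cone and the yellow cylinder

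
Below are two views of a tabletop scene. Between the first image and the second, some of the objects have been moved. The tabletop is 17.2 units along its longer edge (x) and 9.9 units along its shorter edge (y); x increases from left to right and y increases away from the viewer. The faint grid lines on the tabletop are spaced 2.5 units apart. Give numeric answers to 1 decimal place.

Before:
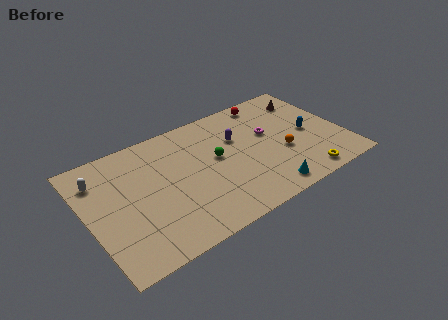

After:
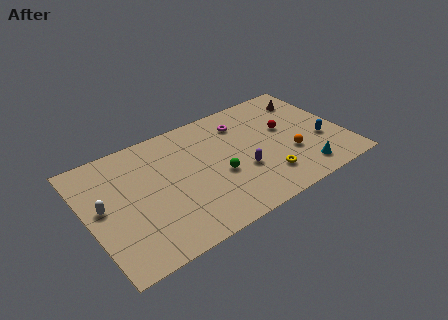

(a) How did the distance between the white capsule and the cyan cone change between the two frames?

+1.4

Before: roughly 12.0 units apart; after: 13.4. That's 1.4 units further apart.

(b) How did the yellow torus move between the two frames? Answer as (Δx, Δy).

(-2.4, 1.2)

The yellow torus was at about (13.9, 1.1) and moved to about (11.5, 2.3).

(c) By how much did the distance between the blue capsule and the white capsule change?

+0.5

They were about 14.2 units apart before and 14.7 after — 0.5 units further apart.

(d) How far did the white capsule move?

2.3

The white capsule moved from about (1.1, 7.6) to (1.0, 5.3), a distance of √(0.1² + 2.3²) ≈ 2.3.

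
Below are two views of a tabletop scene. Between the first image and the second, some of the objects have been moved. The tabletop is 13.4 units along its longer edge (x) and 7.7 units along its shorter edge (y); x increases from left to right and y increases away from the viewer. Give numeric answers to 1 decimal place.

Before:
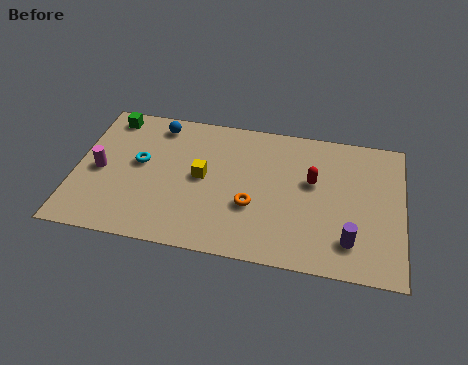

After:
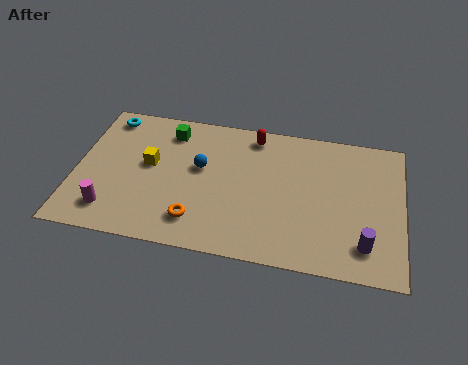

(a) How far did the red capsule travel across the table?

3.3

From (9.7, 4.6) to (7.2, 6.7), the red capsule covered √(2.5² + 2.1²) ≈ 3.3 units.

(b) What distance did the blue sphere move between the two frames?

2.8

The blue sphere moved from about (3.2, 6.6) to (5.1, 4.5), a distance of √(1.9² + 2.1²) ≈ 2.8.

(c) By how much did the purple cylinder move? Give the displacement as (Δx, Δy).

(0.6, -0.1)

The purple cylinder was at about (11.3, 1.7) and moved to about (11.9, 1.6).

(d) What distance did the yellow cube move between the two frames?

2.2

The yellow cube moved from about (5.2, 4.0) to (3.0, 4.3), a distance of √(2.2² + 0.3²) ≈ 2.2.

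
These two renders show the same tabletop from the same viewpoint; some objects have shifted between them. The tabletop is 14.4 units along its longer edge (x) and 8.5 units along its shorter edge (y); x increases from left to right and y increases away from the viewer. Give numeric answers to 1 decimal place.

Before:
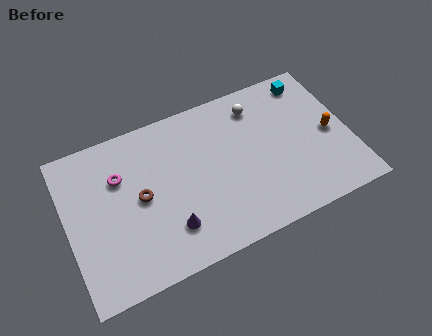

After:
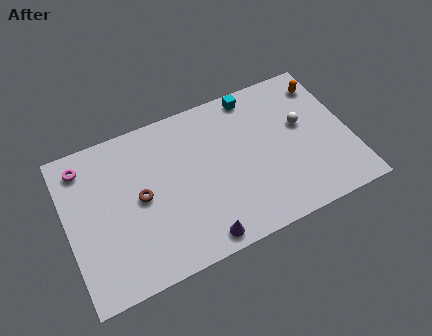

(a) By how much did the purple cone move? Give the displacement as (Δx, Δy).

(1.4, -1.2)

From the two frames, the purple cone sits at roughly (4.9, 2.1) before and (6.3, 0.9) after.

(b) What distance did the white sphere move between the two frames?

2.8

From (10.0, 6.9) to (12.1, 5.0), the white sphere covered √(2.1² + 1.9²) ≈ 2.8 units.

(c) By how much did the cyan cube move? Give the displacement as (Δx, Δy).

(-2.9, 0.3)

From the two frames, the cyan cube sits at roughly (12.8, 7.3) before and (9.9, 7.6) after.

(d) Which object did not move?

the brown torus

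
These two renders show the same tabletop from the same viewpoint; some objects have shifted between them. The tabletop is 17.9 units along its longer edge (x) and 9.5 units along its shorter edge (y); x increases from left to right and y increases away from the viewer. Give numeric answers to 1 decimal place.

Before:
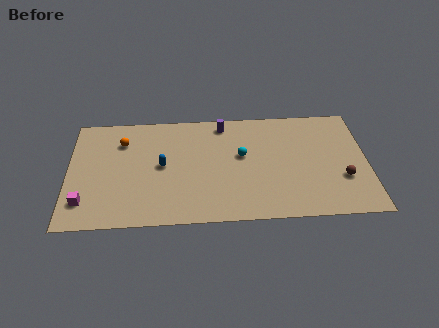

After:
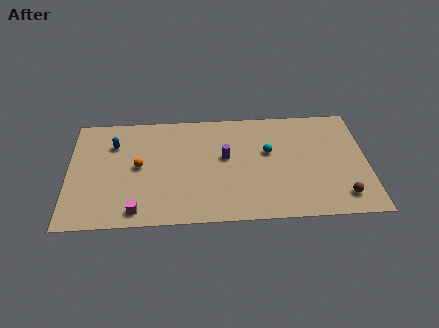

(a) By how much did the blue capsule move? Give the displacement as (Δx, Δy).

(-2.9, 2.0)

From the two frames, the blue capsule sits at roughly (5.6, 4.9) before and (2.7, 6.9) after.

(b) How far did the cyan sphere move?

1.6

The cyan sphere was near (10.4, 5.5) before and (12.0, 5.7) after, so it travelled √(1.6² + 0.2²) ≈ 1.6 units.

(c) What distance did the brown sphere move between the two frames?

1.5

From (16.4, 3.2) to (16.3, 1.7), the brown sphere covered √(0.1² + 1.5²) ≈ 1.5 units.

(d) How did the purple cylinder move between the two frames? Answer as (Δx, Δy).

(0.1, -2.9)

The purple cylinder was at about (9.3, 8.3) and moved to about (9.4, 5.4).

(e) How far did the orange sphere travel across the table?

2.4

From (3.2, 7.1) to (4.2, 4.9), the orange sphere covered √(1.0² + 2.2²) ≈ 2.4 units.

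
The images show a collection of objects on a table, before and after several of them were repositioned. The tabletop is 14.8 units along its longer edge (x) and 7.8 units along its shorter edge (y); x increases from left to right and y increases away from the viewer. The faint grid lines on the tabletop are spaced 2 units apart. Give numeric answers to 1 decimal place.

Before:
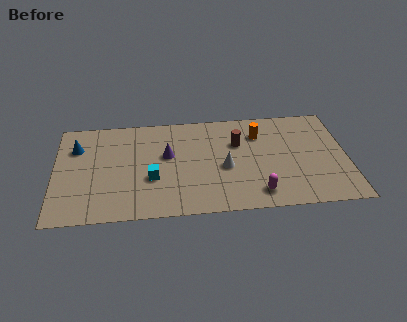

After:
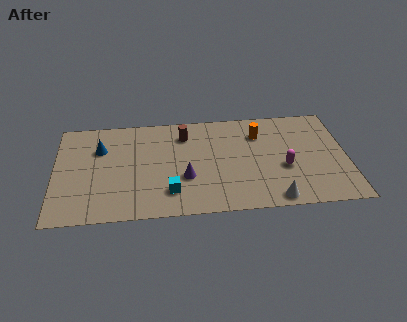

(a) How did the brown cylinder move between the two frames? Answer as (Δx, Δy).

(-2.7, 0.9)

The brown cylinder was at about (9.3, 5.2) and moved to about (6.6, 6.1).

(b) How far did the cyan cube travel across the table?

1.4

From (4.9, 2.9) to (5.8, 1.8), the cyan cube covered √(0.9² + 1.1²) ≈ 1.4 units.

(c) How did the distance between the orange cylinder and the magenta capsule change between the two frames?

-1.5

The distance was about 4.5 in the first image and 3.0 in the second, so they moved 1.5 units closer together.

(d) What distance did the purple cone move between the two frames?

2.0

From (5.7, 4.6) to (6.6, 2.8), the purple cone covered √(0.9² + 1.8²) ≈ 2.0 units.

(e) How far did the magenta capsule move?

2.3

From (10.2, 1.3) to (11.6, 3.1), the magenta capsule covered √(1.4² + 1.8²) ≈ 2.3 units.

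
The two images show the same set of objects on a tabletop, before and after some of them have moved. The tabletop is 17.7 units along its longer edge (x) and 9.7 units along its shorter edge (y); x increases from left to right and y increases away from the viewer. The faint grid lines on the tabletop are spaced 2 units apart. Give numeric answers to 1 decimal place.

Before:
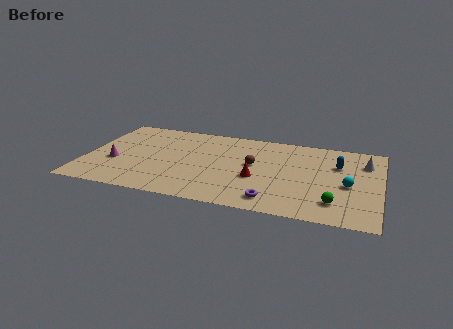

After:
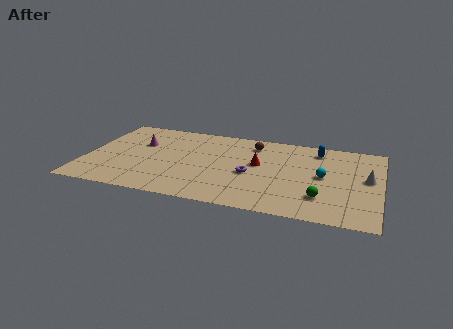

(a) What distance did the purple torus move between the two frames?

3.1

From (11.5, 1.5) to (10.0, 4.2), the purple torus covered √(1.5² + 2.7²) ≈ 3.1 units.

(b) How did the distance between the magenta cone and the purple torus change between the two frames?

-2.7

The distance was about 9.9 in the first image and 7.2 in the second, so they moved 2.7 units closer together.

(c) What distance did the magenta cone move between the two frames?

2.9

The magenta cone moved from about (1.8, 3.7) to (3.1, 6.3), a distance of √(1.3² + 2.6²) ≈ 2.9.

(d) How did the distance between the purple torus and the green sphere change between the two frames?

+1.0

The distance was about 3.6 in the first image and 4.6 in the second, so they moved 1.0 units further apart.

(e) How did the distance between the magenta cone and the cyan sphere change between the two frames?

-2.7

Before: roughly 14.0 units apart; after: 11.3. That's 2.7 units closer together.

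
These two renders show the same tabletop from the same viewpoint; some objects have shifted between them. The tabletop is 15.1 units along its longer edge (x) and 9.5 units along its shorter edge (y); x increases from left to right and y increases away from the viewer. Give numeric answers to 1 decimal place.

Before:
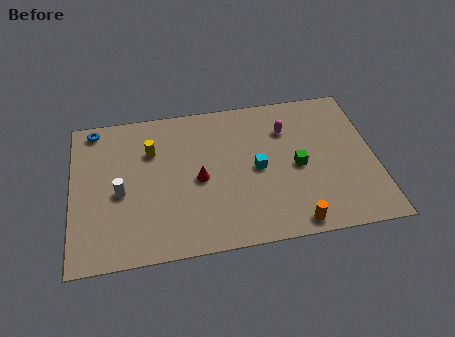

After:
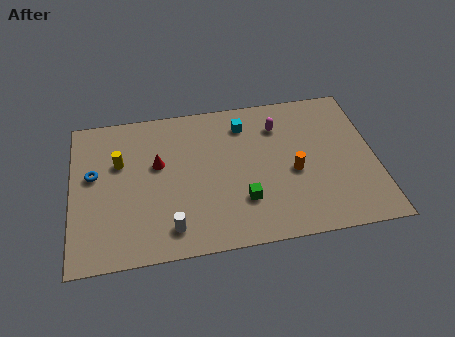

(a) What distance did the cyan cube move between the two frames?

3.0

From (9.2, 4.6) to (8.7, 7.6), the cyan cube covered √(0.5² + 3.0²) ≈ 3.0 units.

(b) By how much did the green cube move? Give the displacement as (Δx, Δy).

(-2.8, -1.7)

From the two frames, the green cube sits at roughly (11.2, 4.4) before and (8.4, 2.7) after.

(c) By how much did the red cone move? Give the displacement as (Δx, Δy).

(-2.0, 1.3)

The red cone started near (6.3, 4.4) and ended near (4.3, 5.7).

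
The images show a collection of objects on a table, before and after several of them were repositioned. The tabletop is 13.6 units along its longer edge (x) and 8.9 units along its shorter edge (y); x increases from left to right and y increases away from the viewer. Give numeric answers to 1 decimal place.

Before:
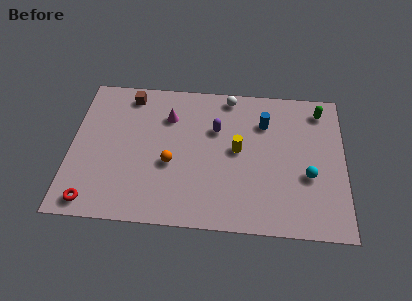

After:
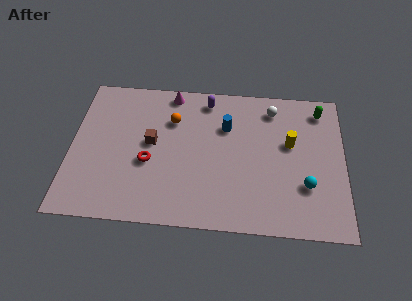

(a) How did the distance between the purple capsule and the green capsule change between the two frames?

+0.3

The distance was about 5.4 in the first image and 5.7 in the second, so they moved 0.3 units further apart.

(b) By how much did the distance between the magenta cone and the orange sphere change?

-1.2

The distance was about 2.9 in the first image and 1.7 in the second, so they moved 1.2 units closer together.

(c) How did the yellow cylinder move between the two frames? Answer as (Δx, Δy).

(2.6, 0.6)

From the two frames, the yellow cylinder sits at roughly (8.3, 4.7) before and (10.9, 5.3) after.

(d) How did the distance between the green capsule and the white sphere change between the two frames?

-2.2

They were about 4.6 units apart before and 2.4 after — 2.2 units closer together.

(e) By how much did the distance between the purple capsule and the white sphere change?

+1.1

Before: roughly 2.2 units apart; after: 3.3. That's 1.1 units further apart.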